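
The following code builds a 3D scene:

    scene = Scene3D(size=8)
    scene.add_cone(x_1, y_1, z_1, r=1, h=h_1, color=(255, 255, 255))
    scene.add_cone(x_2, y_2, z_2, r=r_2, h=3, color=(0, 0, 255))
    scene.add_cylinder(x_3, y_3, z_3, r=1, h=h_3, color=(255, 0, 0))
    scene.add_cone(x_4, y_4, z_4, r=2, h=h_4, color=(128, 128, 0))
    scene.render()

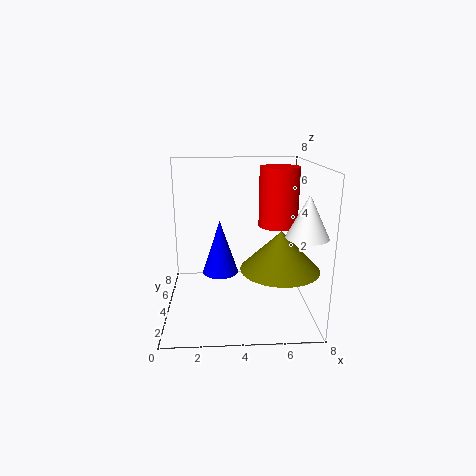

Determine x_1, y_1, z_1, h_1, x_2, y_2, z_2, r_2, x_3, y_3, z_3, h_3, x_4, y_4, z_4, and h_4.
x_1 = 7; y_1 = 1; z_1 = 5; h_1 = 2; x_2 = 3; y_2 = 4; z_2 = 2; r_2 = 1; x_3 = 6; y_3 = 3; z_3 = 5; h_3 = 3; x_4 = 6; y_4 = 2; z_4 = 3; h_4 = 2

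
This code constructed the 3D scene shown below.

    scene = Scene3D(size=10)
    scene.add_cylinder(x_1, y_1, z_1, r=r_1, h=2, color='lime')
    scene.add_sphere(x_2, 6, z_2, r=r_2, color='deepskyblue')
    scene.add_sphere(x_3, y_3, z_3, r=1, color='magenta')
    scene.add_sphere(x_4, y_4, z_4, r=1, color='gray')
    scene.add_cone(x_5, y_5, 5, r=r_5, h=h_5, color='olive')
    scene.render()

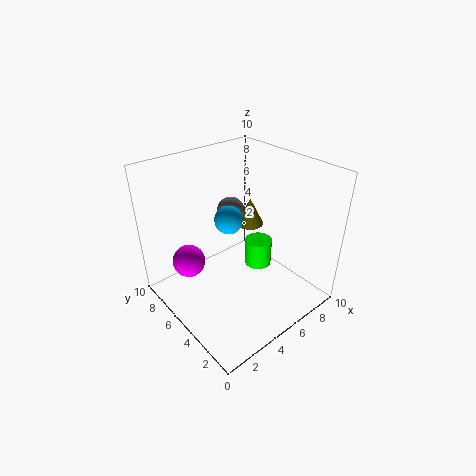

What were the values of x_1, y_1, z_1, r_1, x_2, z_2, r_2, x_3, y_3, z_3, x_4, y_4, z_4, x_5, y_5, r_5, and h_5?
x_1 = 7, y_1 = 5, z_1 = 2, r_1 = 1, x_2 = 5, z_2 = 6, r_2 = 1, x_3 = 1, y_3 = 5, z_3 = 5, x_4 = 6, y_4 = 7, z_4 = 6, x_5 = 7, y_5 = 6, r_5 = 1, h_5 = 2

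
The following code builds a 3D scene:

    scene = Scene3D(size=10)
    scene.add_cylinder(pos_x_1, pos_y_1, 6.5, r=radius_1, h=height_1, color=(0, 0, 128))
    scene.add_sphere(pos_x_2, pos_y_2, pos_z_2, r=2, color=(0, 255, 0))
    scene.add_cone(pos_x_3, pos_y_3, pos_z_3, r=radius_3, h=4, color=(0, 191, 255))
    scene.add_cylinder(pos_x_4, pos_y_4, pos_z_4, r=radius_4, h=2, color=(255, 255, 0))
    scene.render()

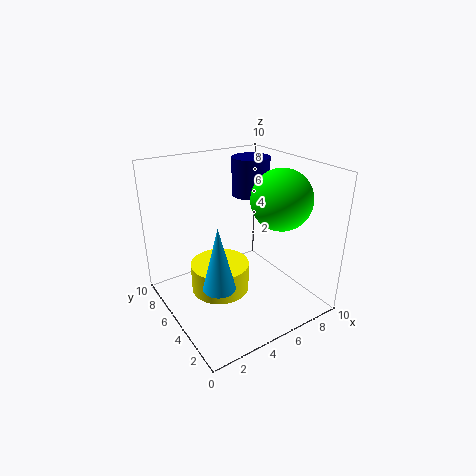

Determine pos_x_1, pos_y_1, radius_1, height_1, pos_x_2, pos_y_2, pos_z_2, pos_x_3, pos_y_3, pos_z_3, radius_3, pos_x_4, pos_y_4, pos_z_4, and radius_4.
pos_x_1 = 8.5, pos_y_1 = 8.5, radius_1 = 1.5, height_1 = 3, pos_x_2 = 7, pos_y_2 = 3, pos_z_2 = 8, pos_x_3 = 2, pos_y_3 = 2.5, pos_z_3 = 3.5, radius_3 = 1, pos_x_4 = 3.5, pos_y_4 = 5, pos_z_4 = 1.5, radius_4 = 2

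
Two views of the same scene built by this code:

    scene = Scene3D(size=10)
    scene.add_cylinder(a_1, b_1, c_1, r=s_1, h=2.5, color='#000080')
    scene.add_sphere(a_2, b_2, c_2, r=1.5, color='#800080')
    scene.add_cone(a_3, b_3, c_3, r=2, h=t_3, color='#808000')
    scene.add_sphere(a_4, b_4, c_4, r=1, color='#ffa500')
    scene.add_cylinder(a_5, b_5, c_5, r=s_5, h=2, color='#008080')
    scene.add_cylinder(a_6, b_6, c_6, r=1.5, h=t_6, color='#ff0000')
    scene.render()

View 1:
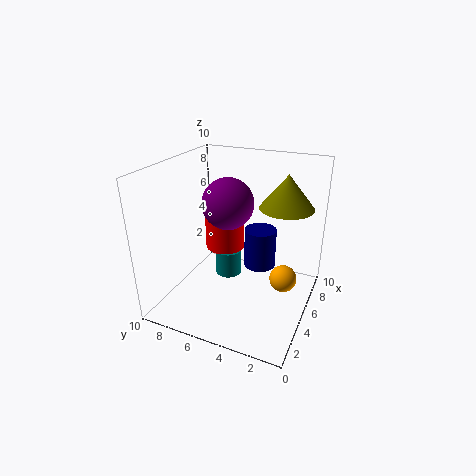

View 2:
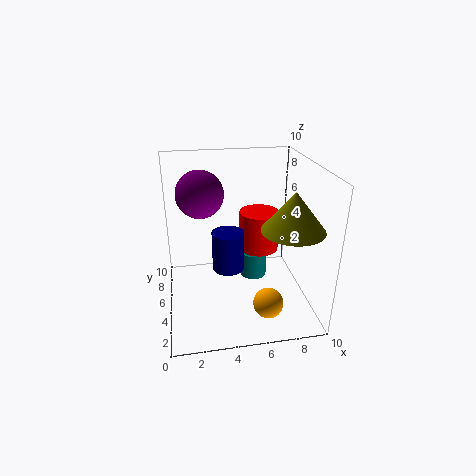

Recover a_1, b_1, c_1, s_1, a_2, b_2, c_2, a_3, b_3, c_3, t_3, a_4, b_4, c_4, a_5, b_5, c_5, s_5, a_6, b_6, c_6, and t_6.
a_1 = 4, b_1 = 3, c_1 = 4, s_1 = 1, a_2 = 2.5, b_2 = 4.5, c_2 = 8.5, a_3 = 8, b_3 = 2.5, c_3 = 6.5, t_3 = 2.5, a_4 = 6.5, b_4 = 2, c_4 = 1.5, a_5 = 6.5, b_5 = 6.5, c_5 = 1, s_5 = 1, a_6 = 7, b_6 = 7, c_6 = 3, t_6 = 3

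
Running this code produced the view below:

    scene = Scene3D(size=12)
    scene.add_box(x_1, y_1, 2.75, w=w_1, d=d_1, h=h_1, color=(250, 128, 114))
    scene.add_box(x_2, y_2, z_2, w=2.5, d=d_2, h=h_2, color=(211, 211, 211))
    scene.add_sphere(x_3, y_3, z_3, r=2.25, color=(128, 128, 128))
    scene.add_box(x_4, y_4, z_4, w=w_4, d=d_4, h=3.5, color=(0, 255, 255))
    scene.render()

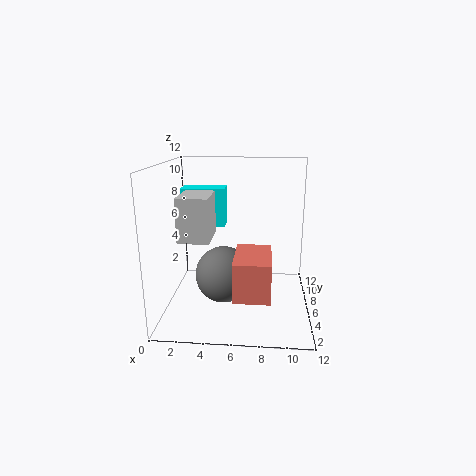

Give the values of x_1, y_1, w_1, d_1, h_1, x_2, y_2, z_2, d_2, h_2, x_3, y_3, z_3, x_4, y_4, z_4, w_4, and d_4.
x_1 = 6
y_1 = 1
w_1 = 2.75
d_1 = 4.25
h_1 = 3
x_2 = 1.5
y_2 = 3.5
z_2 = 6.25
d_2 = 3.5
h_2 = 3.5
x_3 = 5
y_3 = 4.25
z_3 = 3.5
x_4 = 0.5
y_4 = 9
z_4 = 6
w_4 = 4
d_4 = 2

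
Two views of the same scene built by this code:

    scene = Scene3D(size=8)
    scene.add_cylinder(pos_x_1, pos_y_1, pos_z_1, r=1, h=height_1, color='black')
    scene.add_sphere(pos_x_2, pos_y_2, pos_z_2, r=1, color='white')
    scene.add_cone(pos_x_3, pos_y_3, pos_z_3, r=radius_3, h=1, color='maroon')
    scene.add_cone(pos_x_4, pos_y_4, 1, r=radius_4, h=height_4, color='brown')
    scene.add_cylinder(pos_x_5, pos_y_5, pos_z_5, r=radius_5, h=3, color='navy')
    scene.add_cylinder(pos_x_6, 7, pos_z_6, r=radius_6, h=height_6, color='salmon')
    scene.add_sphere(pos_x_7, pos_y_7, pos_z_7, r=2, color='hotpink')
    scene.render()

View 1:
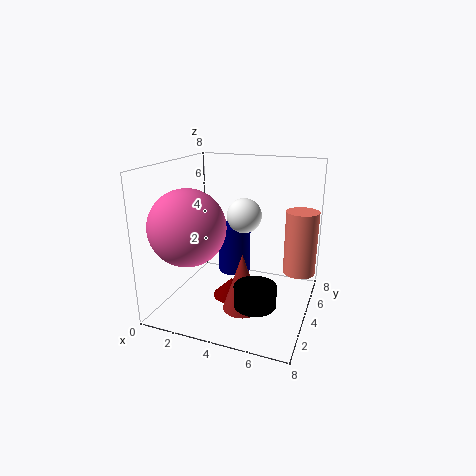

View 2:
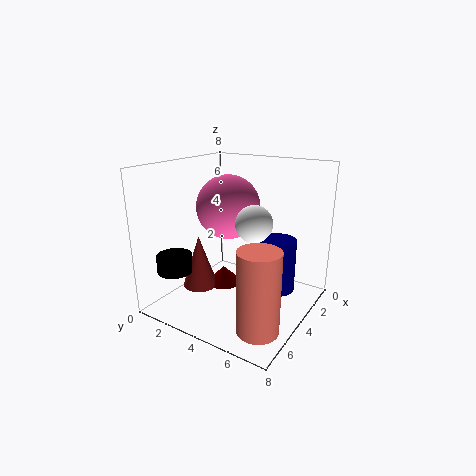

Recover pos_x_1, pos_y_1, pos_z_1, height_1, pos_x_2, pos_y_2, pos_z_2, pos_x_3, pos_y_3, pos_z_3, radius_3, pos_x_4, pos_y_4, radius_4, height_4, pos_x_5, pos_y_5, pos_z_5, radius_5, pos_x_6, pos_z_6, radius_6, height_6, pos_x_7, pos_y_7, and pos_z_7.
pos_x_1 = 6, pos_y_1 = 1, pos_z_1 = 2, height_1 = 1, pos_x_2 = 4, pos_y_2 = 5, pos_z_2 = 5, pos_x_3 = 4, pos_y_3 = 3, pos_z_3 = 1, radius_3 = 1, pos_x_4 = 5, pos_y_4 = 2, radius_4 = 1, height_4 = 3, pos_x_5 = 3, pos_y_5 = 6, pos_z_5 = 1, radius_5 = 1, pos_x_6 = 7, pos_z_6 = 1, radius_6 = 1, height_6 = 4, pos_x_7 = 2, pos_y_7 = 2, pos_z_7 = 5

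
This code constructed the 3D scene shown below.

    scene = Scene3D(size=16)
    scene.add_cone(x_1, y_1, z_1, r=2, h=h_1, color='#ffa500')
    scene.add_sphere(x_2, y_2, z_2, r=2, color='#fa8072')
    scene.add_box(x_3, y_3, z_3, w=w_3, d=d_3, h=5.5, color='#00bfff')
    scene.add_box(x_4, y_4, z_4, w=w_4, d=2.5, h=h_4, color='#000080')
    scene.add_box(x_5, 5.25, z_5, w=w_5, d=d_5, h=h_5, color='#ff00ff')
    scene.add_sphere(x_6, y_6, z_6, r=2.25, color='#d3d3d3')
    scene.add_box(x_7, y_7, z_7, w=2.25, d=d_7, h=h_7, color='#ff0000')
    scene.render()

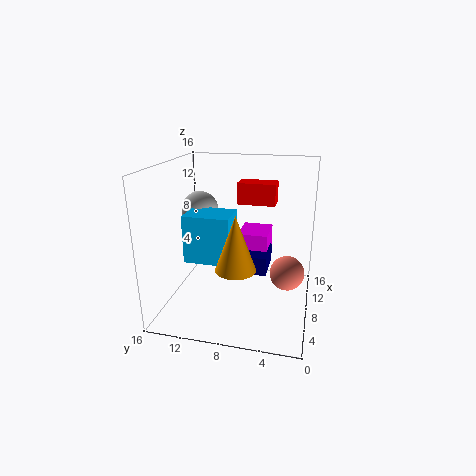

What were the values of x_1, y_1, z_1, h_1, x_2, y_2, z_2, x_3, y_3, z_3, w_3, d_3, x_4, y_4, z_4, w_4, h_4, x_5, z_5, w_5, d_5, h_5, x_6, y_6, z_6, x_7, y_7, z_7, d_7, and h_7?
x_1 = 3, y_1 = 7, z_1 = 6.75, h_1 = 5.5, x_2 = 9.5, y_2 = 2.5, z_2 = 3.5, x_3 = 6.5, y_3 = 8.75, z_3 = 5, w_3 = 4, d_3 = 5.25, x_4 = 9.5, y_4 = 5, z_4 = 2.75, w_4 = 4.75, h_4 = 2.25, x_5 = 11.5, z_5 = 4.25, w_5 = 4.5, d_5 = 3.75, h_5 = 2.75, x_6 = 11.75, y_6 = 13.75, z_6 = 9.75, x_7 = 7.5, y_7 = 4, z_7 = 12, d_7 = 4, h_7 = 2.25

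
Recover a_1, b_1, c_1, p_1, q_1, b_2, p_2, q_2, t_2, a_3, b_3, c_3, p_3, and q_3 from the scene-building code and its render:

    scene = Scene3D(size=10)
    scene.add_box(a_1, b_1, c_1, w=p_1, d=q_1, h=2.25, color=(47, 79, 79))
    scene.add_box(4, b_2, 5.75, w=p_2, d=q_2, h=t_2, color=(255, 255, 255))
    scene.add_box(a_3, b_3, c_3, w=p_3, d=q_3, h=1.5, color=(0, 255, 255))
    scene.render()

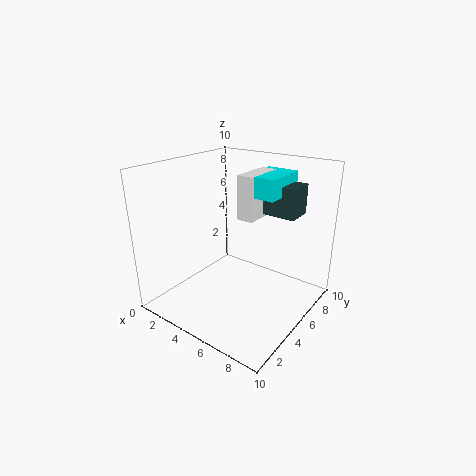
a_1 = 4.5; b_1 = 7.75; c_1 = 6; p_1 = 3.25; q_1 = 2; b_2 = 6.25; p_2 = 1.25; q_2 = 3.25; t_2 = 3.25; a_3 = 4.25; b_3 = 6.5; c_3 = 7.5; p_3 = 2.5; q_3 = 3.5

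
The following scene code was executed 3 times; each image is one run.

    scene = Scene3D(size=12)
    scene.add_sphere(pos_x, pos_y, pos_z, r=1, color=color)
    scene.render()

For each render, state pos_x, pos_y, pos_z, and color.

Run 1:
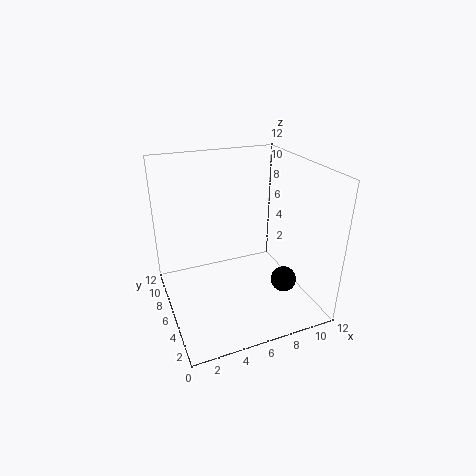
pos_x = 8.5
pos_y = 2.5
pos_z = 3.5
color = 'black'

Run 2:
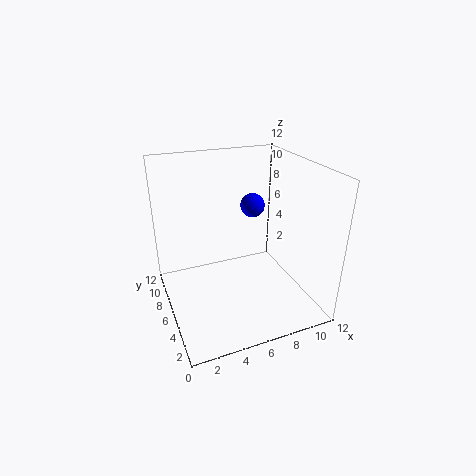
pos_x = 7.5
pos_y = 6.5
pos_z = 8.5
color = 'blue'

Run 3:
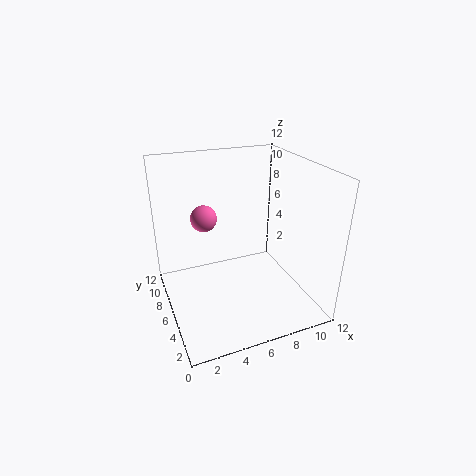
pos_x = 3
pos_y = 5.5
pos_z = 8.5
color = 'hotpink'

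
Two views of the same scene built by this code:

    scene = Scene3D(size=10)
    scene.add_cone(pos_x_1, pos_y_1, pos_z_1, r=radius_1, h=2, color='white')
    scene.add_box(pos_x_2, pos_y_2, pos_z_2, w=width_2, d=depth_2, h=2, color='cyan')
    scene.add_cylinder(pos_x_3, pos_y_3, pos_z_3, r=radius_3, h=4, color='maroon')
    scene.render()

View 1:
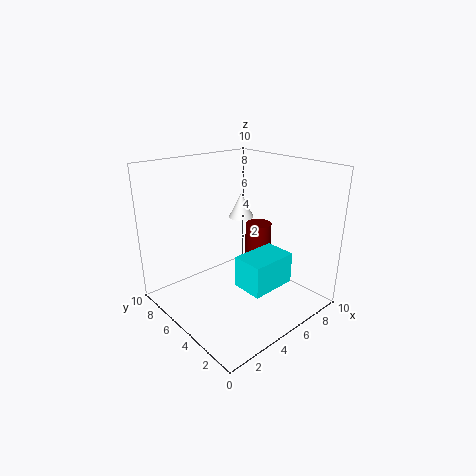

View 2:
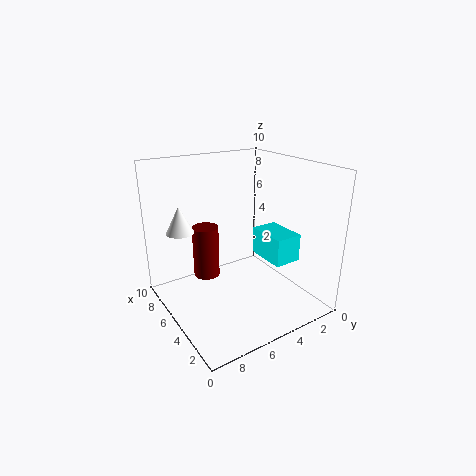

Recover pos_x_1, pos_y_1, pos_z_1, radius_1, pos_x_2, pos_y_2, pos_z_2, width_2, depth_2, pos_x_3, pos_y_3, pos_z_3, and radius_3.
pos_x_1 = 8, pos_y_1 = 8, pos_z_1 = 5, radius_1 = 1, pos_x_2 = 3, pos_y_2 = 1, pos_z_2 = 3, width_2 = 3, depth_2 = 2, pos_x_3 = 8, pos_y_3 = 6, pos_z_3 = 1, radius_3 = 1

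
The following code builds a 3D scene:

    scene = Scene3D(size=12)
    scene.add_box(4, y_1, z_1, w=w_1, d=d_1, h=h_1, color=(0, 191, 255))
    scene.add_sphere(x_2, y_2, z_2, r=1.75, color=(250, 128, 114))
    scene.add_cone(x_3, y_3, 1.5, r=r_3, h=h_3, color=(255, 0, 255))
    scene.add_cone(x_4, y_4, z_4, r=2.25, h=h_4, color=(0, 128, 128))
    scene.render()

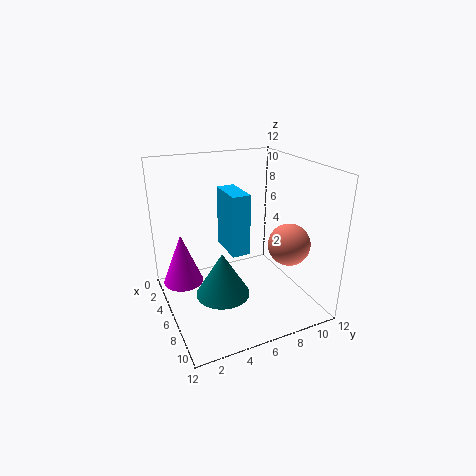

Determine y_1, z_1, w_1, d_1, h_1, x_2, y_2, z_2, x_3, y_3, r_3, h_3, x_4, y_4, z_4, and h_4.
y_1 = 5; z_1 = 5; w_1 = 3.25; d_1 = 1.5; h_1 = 5; x_2 = 8; y_2 = 9.75; z_2 = 5.5; x_3 = 3.5; y_3 = 1.75; r_3 = 1.75; h_3 = 4.5; x_4 = 6.75; y_4 = 4.25; z_4 = 1.5; h_4 = 3.75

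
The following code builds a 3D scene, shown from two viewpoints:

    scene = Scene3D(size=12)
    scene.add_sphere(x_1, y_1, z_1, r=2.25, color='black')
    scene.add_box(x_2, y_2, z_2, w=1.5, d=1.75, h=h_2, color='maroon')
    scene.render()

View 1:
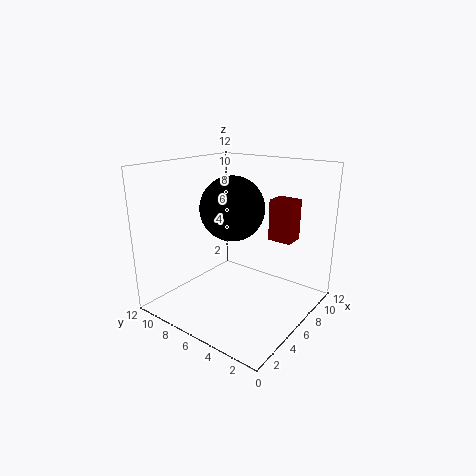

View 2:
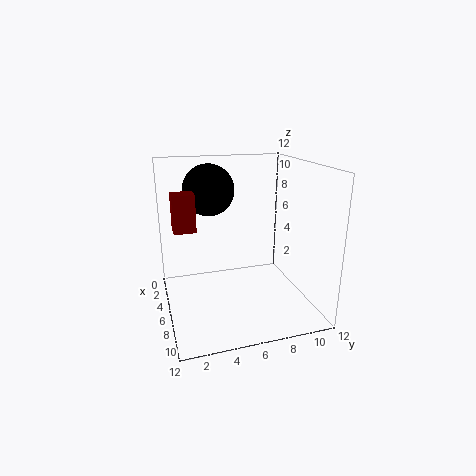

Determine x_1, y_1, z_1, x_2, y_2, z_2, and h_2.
x_1 = 3
y_1 = 4.25
z_1 = 9.5
x_2 = 5
y_2 = 0.75
z_2 = 7
h_2 = 3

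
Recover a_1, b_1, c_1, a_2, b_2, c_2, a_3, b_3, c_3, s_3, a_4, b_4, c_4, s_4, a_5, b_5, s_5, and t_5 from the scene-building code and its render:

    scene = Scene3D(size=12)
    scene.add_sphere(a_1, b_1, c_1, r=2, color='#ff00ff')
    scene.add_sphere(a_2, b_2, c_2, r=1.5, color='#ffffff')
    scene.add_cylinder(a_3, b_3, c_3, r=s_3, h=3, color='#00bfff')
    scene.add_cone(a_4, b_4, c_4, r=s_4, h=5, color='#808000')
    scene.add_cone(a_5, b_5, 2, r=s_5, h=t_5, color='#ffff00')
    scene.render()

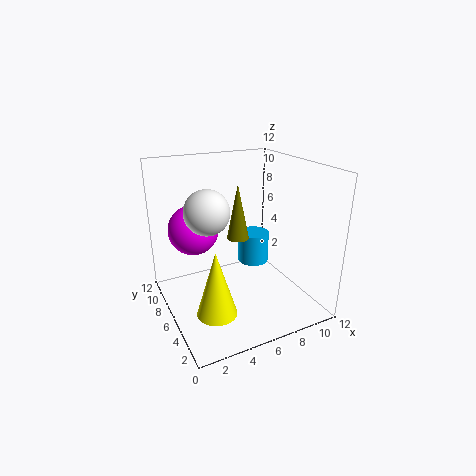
a_1 = 2.5
b_1 = 7
c_1 = 7
a_2 = 2
b_2 = 2.5
c_2 = 10
a_3 = 9.5
b_3 = 9.5
c_3 = 1.5
s_3 = 1.5
a_4 = 7
b_4 = 8
c_4 = 5
s_4 = 1
a_5 = 2.5
b_5 = 2.5
s_5 = 1.5
t_5 = 5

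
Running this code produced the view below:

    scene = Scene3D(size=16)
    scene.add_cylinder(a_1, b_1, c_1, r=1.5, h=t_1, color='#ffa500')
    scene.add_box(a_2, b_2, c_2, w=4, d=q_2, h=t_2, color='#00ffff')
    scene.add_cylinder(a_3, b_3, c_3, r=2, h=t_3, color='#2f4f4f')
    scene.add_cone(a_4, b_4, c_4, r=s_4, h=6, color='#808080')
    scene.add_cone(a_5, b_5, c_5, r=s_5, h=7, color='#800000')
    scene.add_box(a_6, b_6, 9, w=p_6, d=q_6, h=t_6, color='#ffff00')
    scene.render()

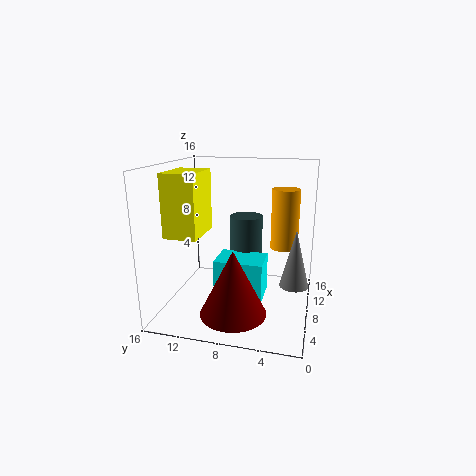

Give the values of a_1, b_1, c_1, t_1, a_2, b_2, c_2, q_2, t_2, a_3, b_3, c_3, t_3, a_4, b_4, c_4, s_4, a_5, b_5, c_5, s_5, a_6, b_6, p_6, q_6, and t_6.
a_1 = 9, b_1 = 3, c_1 = 7, t_1 = 6.5, a_2 = 6.5, b_2 = 5, c_2 = 1, q_2 = 5.5, t_2 = 4.5, a_3 = 12, b_3 = 8, c_3 = 3.5, t_3 = 6, a_4 = 6, b_4 = 1.5, c_4 = 4, s_4 = 1.5, a_5 = 4, b_5 = 7.5, c_5 = 1, s_5 = 3.5, a_6 = 3, b_6 = 11, p_6 = 5, q_6 = 3.5, t_6 = 6.5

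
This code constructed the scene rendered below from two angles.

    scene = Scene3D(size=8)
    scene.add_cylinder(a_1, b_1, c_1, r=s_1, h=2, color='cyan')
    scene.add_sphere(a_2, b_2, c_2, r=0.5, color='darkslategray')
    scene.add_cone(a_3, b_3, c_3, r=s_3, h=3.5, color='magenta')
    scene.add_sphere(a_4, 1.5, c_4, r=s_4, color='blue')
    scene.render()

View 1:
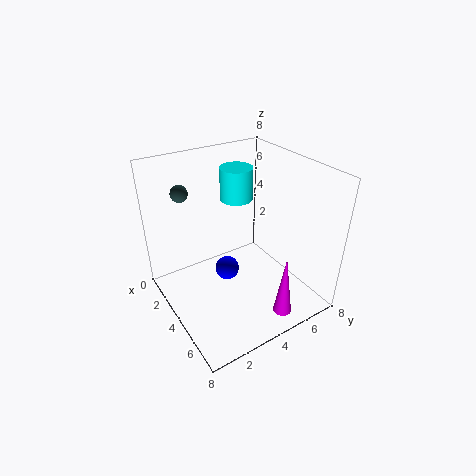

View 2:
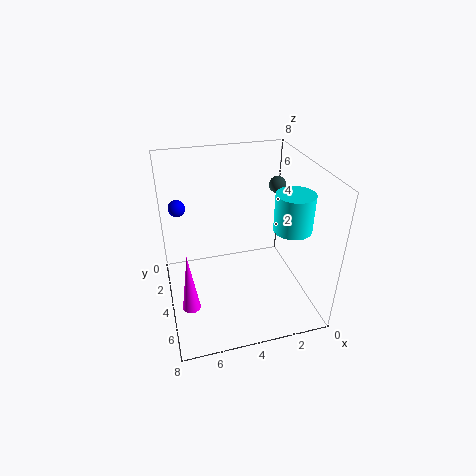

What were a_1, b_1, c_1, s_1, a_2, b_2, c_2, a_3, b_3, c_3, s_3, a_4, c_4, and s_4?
a_1 = 1.5
b_1 = 5.5
c_1 = 5
s_1 = 1
a_2 = 1
b_2 = 2
c_2 = 6
a_3 = 7
b_3 = 5
c_3 = 0.5
s_3 = 0.5
a_4 = 7
c_4 = 5
s_4 = 0.5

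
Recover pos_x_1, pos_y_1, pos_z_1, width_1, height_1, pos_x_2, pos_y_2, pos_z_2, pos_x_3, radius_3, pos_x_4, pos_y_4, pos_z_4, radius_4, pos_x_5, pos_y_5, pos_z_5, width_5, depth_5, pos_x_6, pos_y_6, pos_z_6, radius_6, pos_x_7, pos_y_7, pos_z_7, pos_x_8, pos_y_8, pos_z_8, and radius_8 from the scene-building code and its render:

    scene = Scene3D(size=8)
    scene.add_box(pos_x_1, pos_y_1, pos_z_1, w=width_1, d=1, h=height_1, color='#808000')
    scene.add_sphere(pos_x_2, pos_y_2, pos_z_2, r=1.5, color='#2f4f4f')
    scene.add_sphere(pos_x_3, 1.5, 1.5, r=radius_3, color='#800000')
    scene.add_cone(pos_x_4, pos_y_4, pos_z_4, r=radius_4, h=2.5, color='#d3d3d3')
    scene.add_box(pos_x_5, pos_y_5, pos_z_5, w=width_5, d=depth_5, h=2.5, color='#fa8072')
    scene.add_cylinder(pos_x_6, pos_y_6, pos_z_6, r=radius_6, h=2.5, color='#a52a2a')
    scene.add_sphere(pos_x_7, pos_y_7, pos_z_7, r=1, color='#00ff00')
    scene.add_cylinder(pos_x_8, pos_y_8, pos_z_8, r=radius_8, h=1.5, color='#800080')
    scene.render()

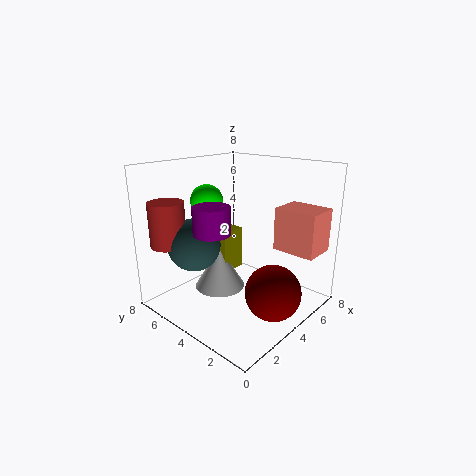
pos_x_1 = 4
pos_y_1 = 5
pos_z_1 = 1.5
width_1 = 1.5
height_1 = 2.5
pos_x_2 = 2.5
pos_y_2 = 6
pos_z_2 = 3.5
pos_x_3 = 4
radius_3 = 1.5
pos_x_4 = 4
pos_y_4 = 5.5
pos_z_4 = 0.5
radius_4 = 1.5
pos_x_5 = 6
pos_y_5 = 0.5
pos_z_5 = 3
width_5 = 2
depth_5 = 2.5
pos_x_6 = 1.5
pos_y_6 = 7
pos_z_6 = 3.5
radius_6 = 1
pos_x_7 = 4.5
pos_y_7 = 7
pos_z_7 = 5.5
pos_x_8 = 2.5
pos_y_8 = 4.5
pos_z_8 = 4.5
radius_8 = 1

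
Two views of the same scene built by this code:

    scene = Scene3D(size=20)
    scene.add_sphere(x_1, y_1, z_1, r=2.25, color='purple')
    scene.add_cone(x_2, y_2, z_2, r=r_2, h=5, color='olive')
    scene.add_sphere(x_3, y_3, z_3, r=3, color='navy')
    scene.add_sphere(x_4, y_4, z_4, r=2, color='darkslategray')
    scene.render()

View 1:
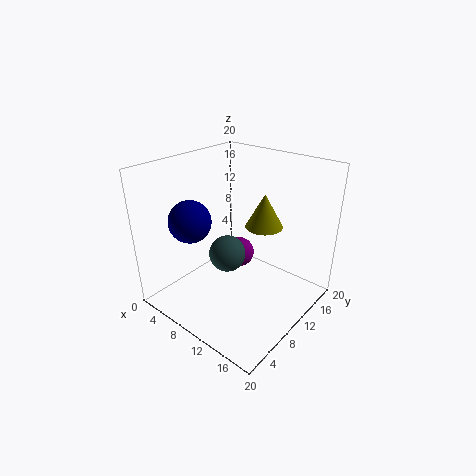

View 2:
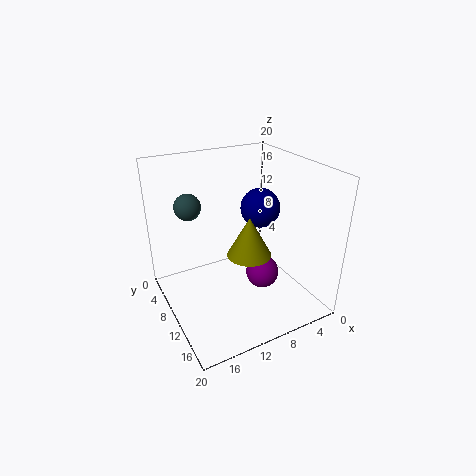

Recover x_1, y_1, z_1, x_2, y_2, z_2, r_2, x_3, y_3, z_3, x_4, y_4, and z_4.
x_1 = 7.75; y_1 = 13; z_1 = 5.5; x_2 = 11; y_2 = 14.75; z_2 = 10.25; r_2 = 2.75; x_3 = 4.25; y_3 = 6.5; z_3 = 12; x_4 = 14.5; y_4 = 2.75; z_4 = 12.75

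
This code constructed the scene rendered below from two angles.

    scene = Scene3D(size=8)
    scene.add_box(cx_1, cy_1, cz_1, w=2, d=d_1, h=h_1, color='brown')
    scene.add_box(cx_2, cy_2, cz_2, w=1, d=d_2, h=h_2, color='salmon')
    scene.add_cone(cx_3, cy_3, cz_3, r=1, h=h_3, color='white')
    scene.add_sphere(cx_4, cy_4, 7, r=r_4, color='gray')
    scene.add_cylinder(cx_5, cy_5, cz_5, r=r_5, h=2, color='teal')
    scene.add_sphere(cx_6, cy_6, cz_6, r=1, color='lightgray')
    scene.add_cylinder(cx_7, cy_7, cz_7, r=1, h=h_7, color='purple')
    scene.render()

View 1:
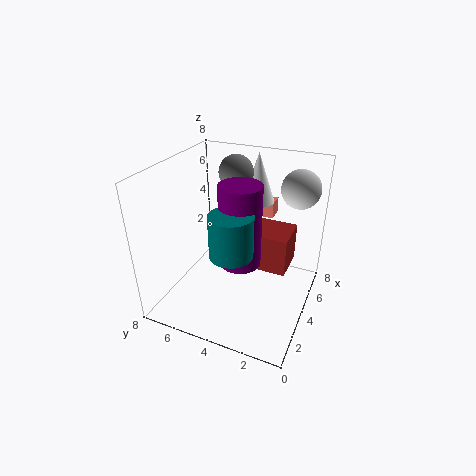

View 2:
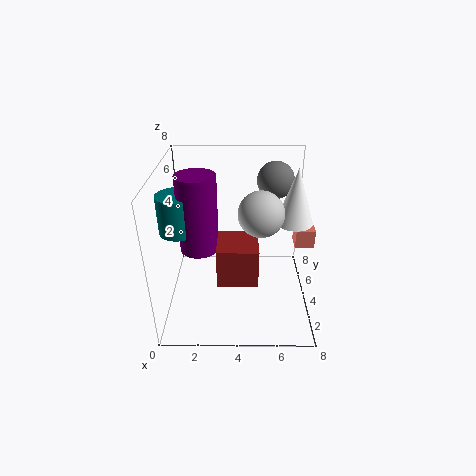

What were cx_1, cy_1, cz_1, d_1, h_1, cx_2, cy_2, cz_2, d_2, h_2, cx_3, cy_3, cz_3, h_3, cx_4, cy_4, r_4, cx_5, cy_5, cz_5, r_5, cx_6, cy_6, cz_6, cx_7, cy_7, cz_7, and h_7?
cx_1 = 3, cy_1 = 1, cz_1 = 3, d_1 = 2, h_1 = 2, cx_2 = 7, cy_2 = 3, cz_2 = 4, d_2 = 1, h_2 = 1, cx_3 = 7, cy_3 = 4, cz_3 = 5, h_3 = 3, cx_4 = 6, cy_4 = 5, r_4 = 1, cx_5 = 1, cy_5 = 3, cz_5 = 5, r_5 = 1, cx_6 = 5, cy_6 = 1, cz_6 = 7, cx_7 = 2, cy_7 = 3, cz_7 = 4, h_7 = 4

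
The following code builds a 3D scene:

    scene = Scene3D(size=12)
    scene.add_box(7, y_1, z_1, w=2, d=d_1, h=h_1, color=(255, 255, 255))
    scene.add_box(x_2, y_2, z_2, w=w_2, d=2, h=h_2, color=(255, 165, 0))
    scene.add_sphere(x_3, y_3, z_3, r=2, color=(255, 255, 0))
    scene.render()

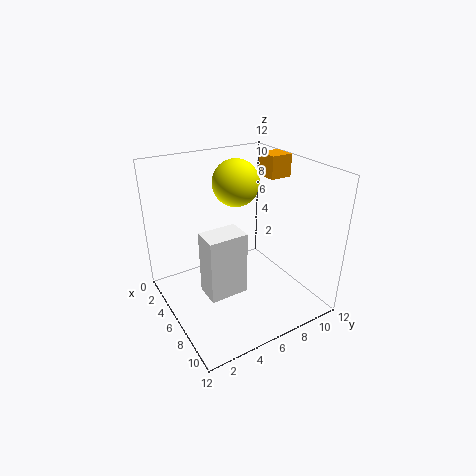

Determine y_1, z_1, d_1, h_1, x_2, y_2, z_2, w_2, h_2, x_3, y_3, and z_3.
y_1 = 2, z_1 = 3, d_1 = 3, h_1 = 5, x_2 = 3, y_2 = 10, z_2 = 10, w_2 = 2, h_2 = 2, x_3 = 4, y_3 = 7, z_3 = 10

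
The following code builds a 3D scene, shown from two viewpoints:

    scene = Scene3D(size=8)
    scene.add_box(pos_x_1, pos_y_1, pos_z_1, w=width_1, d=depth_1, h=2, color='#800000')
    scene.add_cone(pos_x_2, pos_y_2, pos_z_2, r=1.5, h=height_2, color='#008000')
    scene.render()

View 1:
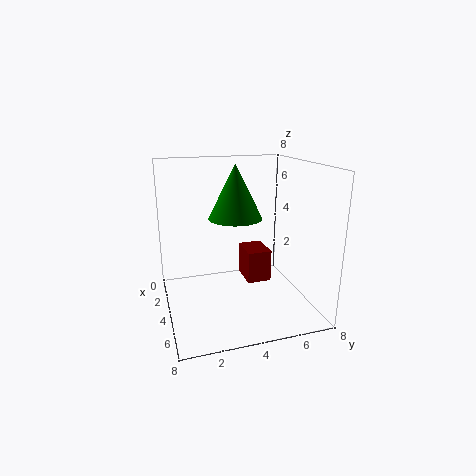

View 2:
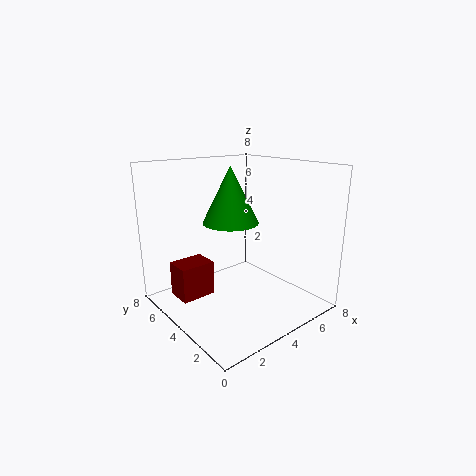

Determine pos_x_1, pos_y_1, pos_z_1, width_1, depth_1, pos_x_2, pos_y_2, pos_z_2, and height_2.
pos_x_1 = 1; pos_y_1 = 5; pos_z_1 = 0.5; width_1 = 2; depth_1 = 1.5; pos_x_2 = 3.5; pos_y_2 = 4; pos_z_2 = 5; height_2 = 3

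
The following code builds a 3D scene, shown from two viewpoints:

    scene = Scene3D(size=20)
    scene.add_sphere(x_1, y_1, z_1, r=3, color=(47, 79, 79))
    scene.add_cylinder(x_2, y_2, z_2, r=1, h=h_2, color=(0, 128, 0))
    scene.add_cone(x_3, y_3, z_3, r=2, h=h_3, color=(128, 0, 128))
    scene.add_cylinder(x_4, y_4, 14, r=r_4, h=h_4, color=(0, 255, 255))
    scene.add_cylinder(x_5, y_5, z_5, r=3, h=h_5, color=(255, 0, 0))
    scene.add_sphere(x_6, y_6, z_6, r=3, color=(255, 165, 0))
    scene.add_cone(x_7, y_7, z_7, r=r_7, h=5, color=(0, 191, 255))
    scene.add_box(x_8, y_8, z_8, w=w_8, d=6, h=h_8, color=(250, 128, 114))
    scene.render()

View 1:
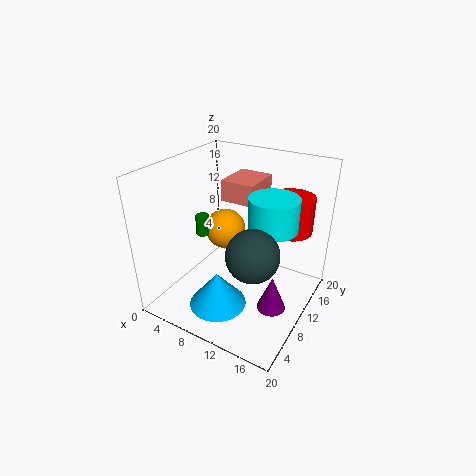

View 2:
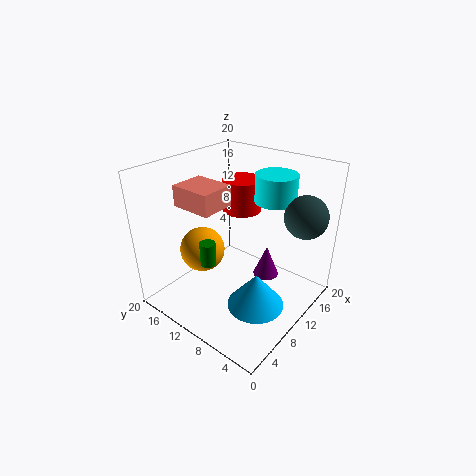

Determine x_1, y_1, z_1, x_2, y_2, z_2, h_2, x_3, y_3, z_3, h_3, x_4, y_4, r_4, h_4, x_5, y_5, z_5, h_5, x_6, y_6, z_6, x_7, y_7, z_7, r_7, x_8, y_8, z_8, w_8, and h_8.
x_1 = 16, y_1 = 3, z_1 = 13, x_2 = 4, y_2 = 10, z_2 = 9, h_2 = 3, x_3 = 16, y_3 = 9, z_3 = 1, h_3 = 5, x_4 = 16, y_4 = 8, r_4 = 3, h_4 = 4, x_5 = 16, y_5 = 14, z_5 = 11, h_5 = 5, x_6 = 6, y_6 = 13, z_6 = 9, x_7 = 9, y_7 = 6, z_7 = 1, r_7 = 4, x_8 = 6, y_8 = 12, z_8 = 14, w_8 = 5, h_8 = 3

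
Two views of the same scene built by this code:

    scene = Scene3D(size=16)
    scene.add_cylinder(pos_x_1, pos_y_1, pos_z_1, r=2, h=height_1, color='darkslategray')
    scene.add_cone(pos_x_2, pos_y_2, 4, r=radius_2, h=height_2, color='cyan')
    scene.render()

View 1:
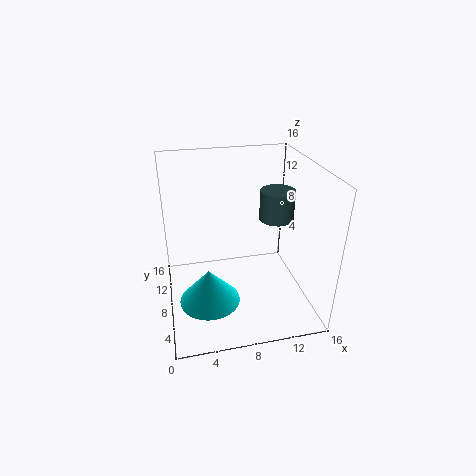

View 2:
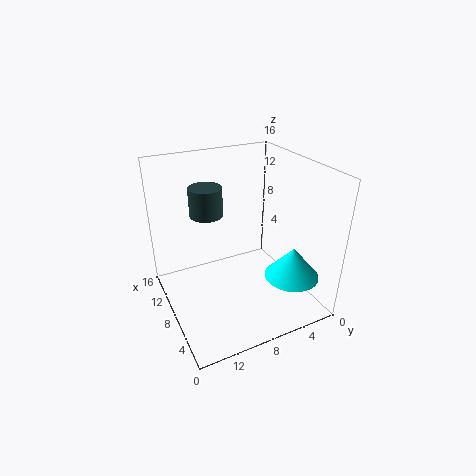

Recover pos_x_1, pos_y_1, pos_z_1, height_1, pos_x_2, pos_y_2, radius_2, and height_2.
pos_x_1 = 13, pos_y_1 = 9.75, pos_z_1 = 9, height_1 = 3.5, pos_x_2 = 4, pos_y_2 = 3.25, radius_2 = 3, height_2 = 3.5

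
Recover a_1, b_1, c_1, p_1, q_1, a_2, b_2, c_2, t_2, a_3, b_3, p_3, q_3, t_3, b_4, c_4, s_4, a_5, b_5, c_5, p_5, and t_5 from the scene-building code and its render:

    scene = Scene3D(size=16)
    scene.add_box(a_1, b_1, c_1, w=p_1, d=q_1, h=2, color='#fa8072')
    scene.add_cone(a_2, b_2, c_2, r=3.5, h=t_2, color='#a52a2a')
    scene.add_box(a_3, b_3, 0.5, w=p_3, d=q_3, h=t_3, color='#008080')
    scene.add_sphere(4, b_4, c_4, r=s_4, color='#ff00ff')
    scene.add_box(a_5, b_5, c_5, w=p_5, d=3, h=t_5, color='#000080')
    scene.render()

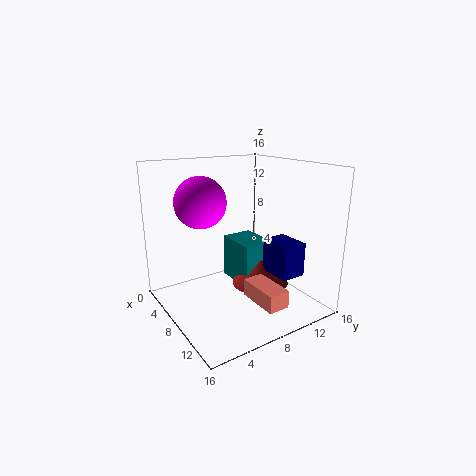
a_1 = 8.5; b_1 = 8.5; c_1 = 1; p_1 = 5; q_1 = 2.5; a_2 = 7; b_2 = 12; c_2 = 1; t_2 = 3; a_3 = 1.5; b_3 = 10; p_3 = 5.5; q_3 = 4; t_3 = 5.5; b_4 = 5.5; c_4 = 11.5; s_4 = 3; a_5 = 7.5; b_5 = 12; c_5 = 3; p_5 = 4; t_5 = 4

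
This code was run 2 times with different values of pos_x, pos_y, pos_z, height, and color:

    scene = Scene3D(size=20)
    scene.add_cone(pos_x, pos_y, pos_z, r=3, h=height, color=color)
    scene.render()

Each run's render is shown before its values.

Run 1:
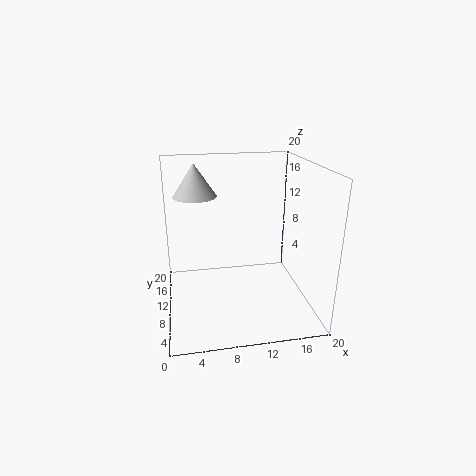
pos_x = 4.5, pos_y = 12.5, pos_z = 15.5, height = 4.5, color = 'lightgray'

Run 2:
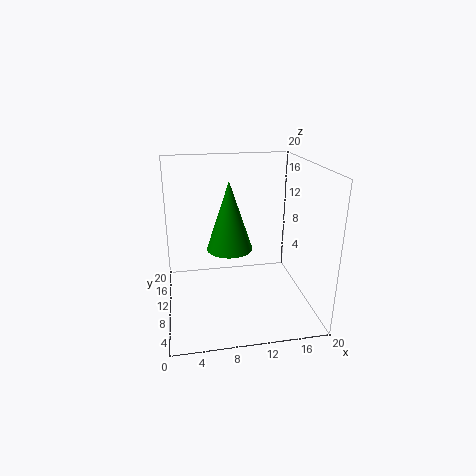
pos_x = 8.5, pos_y = 8, pos_z = 9.5, height = 9, color = 'green'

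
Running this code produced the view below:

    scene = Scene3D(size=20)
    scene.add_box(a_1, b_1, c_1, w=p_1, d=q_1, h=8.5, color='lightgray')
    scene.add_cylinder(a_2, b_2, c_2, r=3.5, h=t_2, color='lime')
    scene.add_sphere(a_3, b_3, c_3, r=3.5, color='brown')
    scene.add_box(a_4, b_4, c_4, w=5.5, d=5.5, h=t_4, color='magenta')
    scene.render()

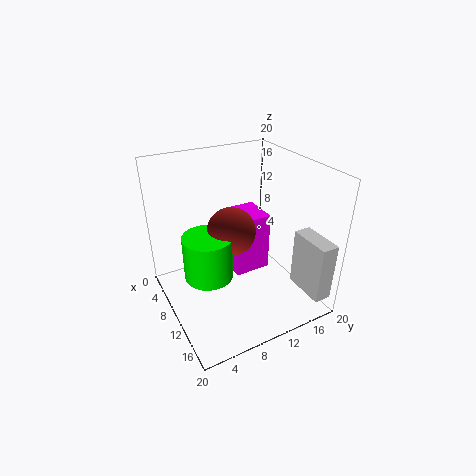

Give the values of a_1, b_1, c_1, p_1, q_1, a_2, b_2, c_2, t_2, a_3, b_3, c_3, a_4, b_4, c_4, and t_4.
a_1 = 13; b_1 = 17.5; c_1 = 2; p_1 = 6; q_1 = 2.5; a_2 = 8.5; b_2 = 6; c_2 = 4; t_2 = 6.5; a_3 = 8; b_3 = 10; c_3 = 10; a_4 = 3.5; b_4 = 10.5; c_4 = 2.5; t_4 = 9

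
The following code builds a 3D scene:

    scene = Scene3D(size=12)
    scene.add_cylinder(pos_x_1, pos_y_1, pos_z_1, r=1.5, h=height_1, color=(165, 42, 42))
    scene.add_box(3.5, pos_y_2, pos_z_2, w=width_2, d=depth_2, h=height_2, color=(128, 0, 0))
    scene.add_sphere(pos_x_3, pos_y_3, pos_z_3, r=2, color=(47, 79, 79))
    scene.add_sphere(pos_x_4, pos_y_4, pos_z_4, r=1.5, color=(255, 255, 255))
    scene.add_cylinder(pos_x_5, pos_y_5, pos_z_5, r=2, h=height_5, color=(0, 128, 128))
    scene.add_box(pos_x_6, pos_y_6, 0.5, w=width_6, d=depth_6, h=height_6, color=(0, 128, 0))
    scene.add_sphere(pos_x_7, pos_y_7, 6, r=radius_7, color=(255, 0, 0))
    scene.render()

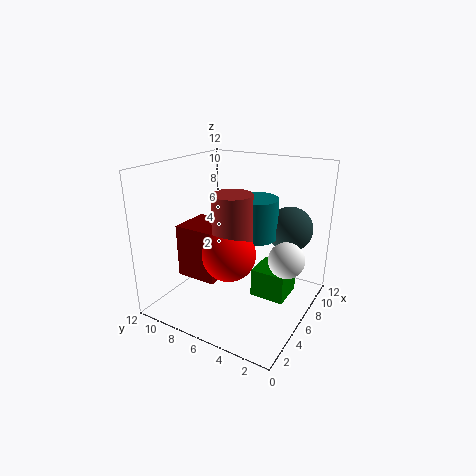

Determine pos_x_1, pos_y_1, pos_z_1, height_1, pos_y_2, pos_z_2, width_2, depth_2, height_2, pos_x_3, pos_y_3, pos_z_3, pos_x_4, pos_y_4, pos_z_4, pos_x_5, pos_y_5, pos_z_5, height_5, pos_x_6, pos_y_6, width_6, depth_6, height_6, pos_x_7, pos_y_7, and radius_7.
pos_x_1 = 3.5
pos_y_1 = 5
pos_z_1 = 6.5
height_1 = 4
pos_y_2 = 7
pos_z_2 = 2.5
width_2 = 3.5
depth_2 = 3.5
height_2 = 4.5
pos_x_3 = 10
pos_y_3 = 3
pos_z_3 = 6
pos_x_4 = 7
pos_y_4 = 2
pos_z_4 = 4.5
pos_x_5 = 8
pos_y_5 = 5.5
pos_z_5 = 5.5
height_5 = 3.5
pos_x_6 = 6.5
pos_y_6 = 2
width_6 = 3
depth_6 = 3
height_6 = 2.5
pos_x_7 = 3
pos_y_7 = 5
radius_7 = 2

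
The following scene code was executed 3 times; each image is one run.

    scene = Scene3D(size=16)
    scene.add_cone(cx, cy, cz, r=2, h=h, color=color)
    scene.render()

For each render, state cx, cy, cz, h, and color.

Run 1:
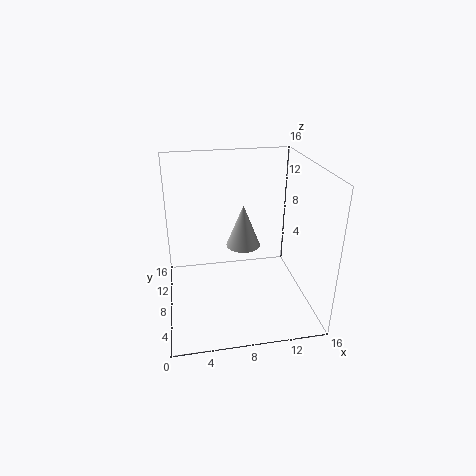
cx = 9; cy = 10; cz = 6; h = 5; color = 'lightgray'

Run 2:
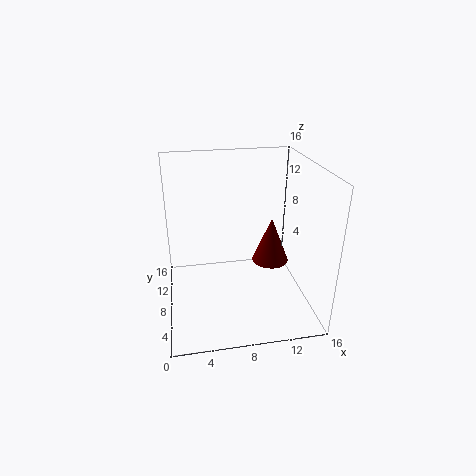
cx = 11.5; cy = 7; cz = 5.5; h = 5; color = 'maroon'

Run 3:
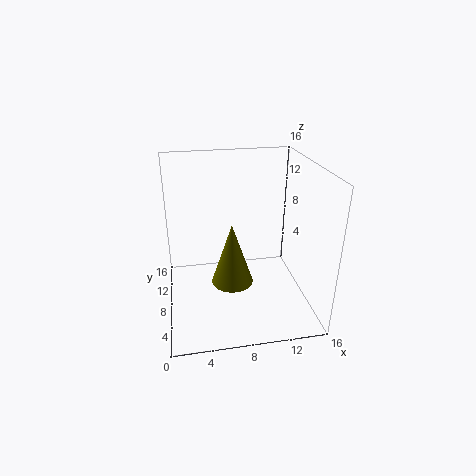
cx = 6.5; cy = 3; cz = 6; h = 6; color = 'olive'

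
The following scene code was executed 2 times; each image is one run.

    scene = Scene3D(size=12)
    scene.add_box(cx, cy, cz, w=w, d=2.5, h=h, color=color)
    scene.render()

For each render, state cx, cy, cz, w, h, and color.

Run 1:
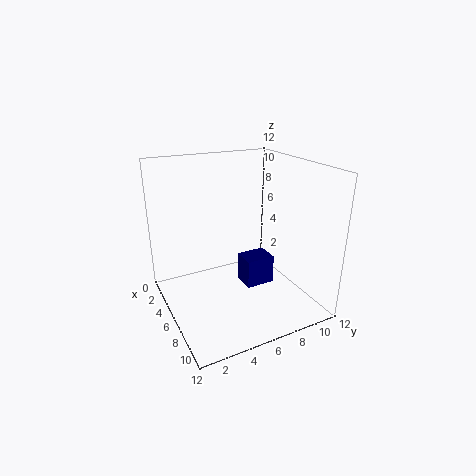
cx = 5
cy = 6.5
cz = 1.5
w = 2
h = 2.5
color = 'navy'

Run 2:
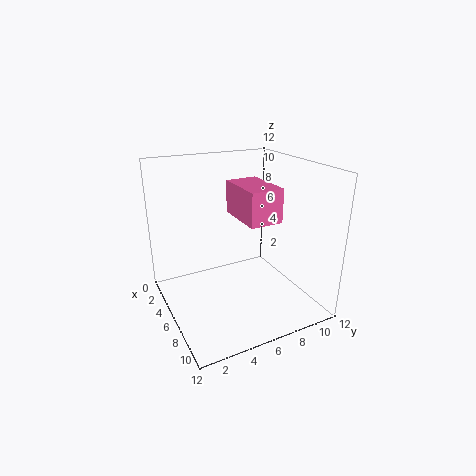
cx = 6
cy = 5
cz = 8.5
w = 4
h = 2.5
color = 'hotpink'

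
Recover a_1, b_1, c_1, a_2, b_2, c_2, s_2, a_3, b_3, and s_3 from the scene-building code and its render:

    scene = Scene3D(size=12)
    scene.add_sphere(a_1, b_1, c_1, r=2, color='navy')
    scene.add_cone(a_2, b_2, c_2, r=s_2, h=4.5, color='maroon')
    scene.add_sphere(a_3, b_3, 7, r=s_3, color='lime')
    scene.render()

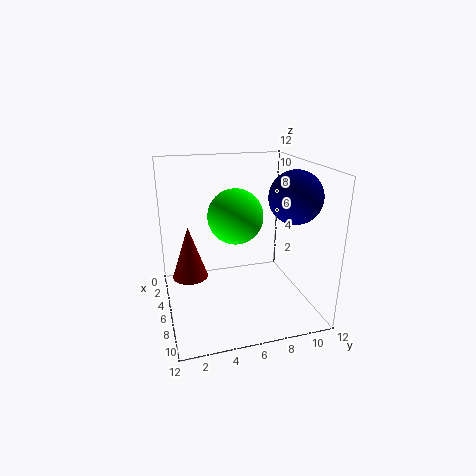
a_1 = 9, b_1 = 9.5, c_1 = 10, a_2 = 5, b_2 = 2, c_2 = 2.5, s_2 = 1.5, a_3 = 3.5, b_3 = 6.5, s_3 = 2.5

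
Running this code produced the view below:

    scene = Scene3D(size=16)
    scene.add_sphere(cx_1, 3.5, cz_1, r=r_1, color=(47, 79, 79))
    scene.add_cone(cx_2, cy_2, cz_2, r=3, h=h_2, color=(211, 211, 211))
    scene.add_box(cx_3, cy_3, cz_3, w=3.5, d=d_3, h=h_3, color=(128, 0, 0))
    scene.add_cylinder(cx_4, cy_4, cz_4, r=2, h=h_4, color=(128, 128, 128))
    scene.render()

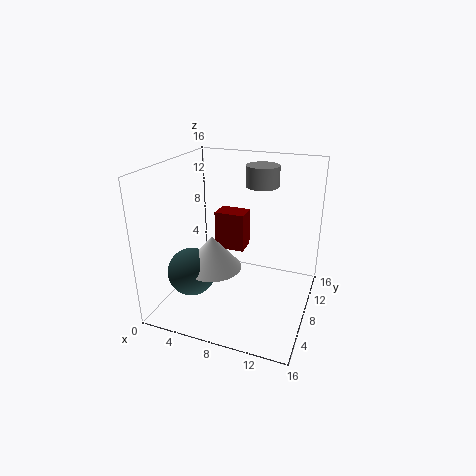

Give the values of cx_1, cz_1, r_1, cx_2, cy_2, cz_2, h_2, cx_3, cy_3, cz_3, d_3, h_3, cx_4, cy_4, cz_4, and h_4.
cx_1 = 4.5, cz_1 = 5.5, r_1 = 2.5, cx_2 = 6.5, cy_2 = 4.5, cz_2 = 6, h_2 = 3.5, cx_3 = 4.5, cy_3 = 9.5, cz_3 = 5.5, d_3 = 2.5, h_3 = 4.5, cx_4 = 9, cy_4 = 13.5, cz_4 = 12.5, h_4 = 2.5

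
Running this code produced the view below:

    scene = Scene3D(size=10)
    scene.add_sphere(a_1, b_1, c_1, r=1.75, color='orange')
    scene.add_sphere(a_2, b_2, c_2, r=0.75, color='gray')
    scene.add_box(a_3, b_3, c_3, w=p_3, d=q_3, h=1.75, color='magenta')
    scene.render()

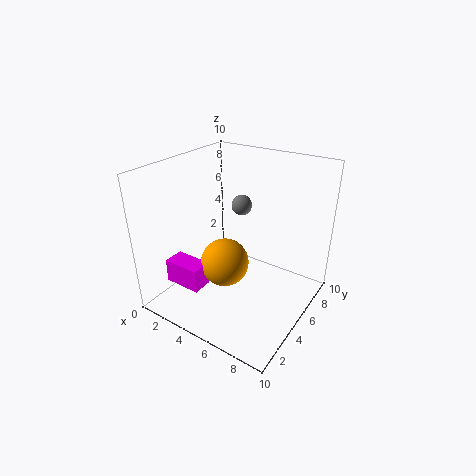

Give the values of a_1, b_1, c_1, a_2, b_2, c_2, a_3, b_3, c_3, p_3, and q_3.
a_1 = 4
b_1 = 4.75
c_1 = 2.75
a_2 = 4
b_2 = 7
c_2 = 6.5
a_3 = 0.5
b_3 = 2.25
c_3 = 1.25
p_3 = 2.75
q_3 = 1.5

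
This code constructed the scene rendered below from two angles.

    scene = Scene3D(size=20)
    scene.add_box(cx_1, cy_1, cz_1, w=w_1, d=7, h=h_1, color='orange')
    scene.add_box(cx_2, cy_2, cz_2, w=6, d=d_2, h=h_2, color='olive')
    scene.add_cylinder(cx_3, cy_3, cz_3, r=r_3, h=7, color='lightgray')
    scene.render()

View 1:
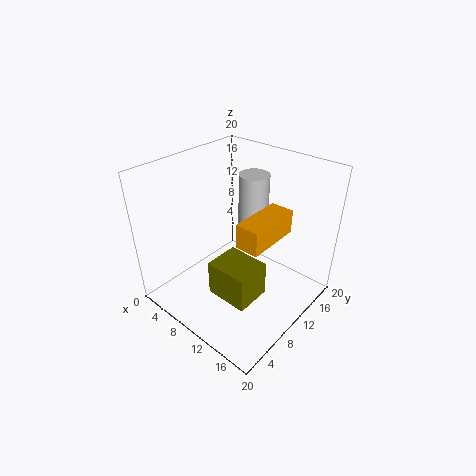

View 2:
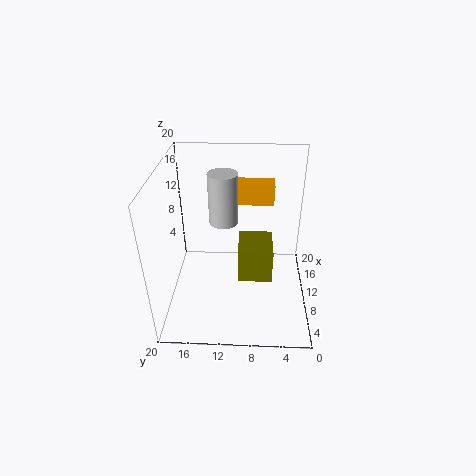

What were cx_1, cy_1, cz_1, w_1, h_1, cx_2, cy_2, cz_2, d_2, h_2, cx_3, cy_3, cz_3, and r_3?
cx_1 = 14
cy_1 = 5
cz_1 = 13
w_1 = 3
h_1 = 3
cx_2 = 9
cy_2 = 5
cz_2 = 3
d_2 = 5
h_2 = 5
cx_3 = 11
cy_3 = 12
cz_3 = 12
r_3 = 2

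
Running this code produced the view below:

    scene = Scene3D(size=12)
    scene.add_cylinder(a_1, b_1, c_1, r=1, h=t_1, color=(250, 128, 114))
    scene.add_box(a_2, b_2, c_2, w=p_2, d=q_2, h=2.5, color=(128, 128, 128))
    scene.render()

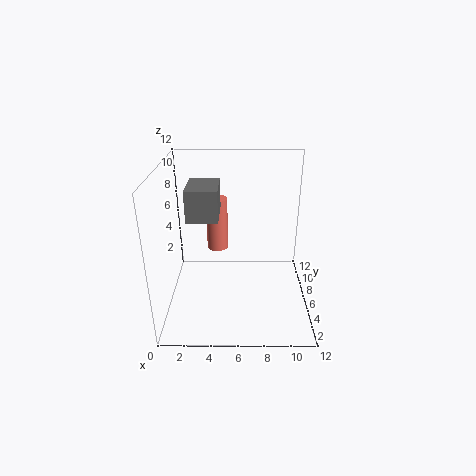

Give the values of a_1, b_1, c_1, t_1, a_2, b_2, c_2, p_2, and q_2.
a_1 = 4, b_1 = 10, c_1 = 3, t_1 = 5, a_2 = 2, b_2 = 4.5, c_2 = 8, p_2 = 2.5, q_2 = 3.5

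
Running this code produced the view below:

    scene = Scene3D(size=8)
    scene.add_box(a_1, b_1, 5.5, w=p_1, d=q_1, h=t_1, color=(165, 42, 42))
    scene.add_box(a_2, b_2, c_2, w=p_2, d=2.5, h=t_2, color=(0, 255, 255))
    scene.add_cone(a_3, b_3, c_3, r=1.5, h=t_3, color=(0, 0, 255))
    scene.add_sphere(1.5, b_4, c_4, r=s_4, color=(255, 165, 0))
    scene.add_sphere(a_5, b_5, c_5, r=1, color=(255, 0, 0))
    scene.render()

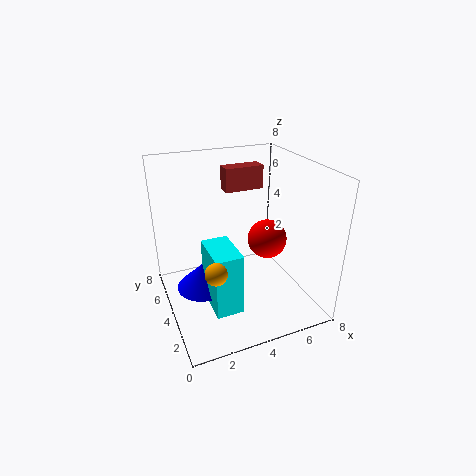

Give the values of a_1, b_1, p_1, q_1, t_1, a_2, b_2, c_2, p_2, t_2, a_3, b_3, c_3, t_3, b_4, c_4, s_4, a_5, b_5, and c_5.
a_1 = 4.5
b_1 = 7
p_1 = 2.5
q_1 = 1
t_1 = 1.5
a_2 = 2
b_2 = 2
c_2 = 0.5
p_2 = 1.5
t_2 = 3.5
a_3 = 2
b_3 = 4.5
c_3 = 1
t_3 = 1.5
b_4 = 0.5
c_4 = 4.5
s_4 = 0.5
a_5 = 5
b_5 = 2.5
c_5 = 4.5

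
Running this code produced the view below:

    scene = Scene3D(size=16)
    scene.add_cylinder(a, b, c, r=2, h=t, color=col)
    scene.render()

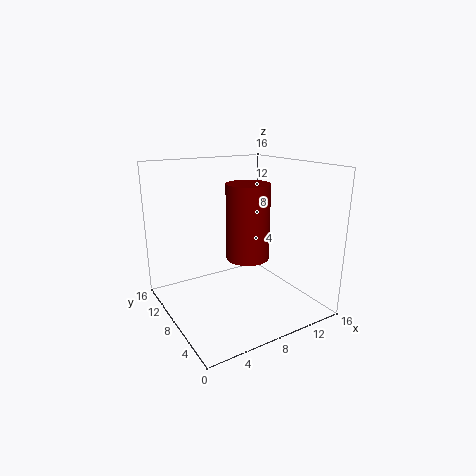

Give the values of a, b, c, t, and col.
a = 6; b = 3; c = 8; t = 7; col = 'maroon'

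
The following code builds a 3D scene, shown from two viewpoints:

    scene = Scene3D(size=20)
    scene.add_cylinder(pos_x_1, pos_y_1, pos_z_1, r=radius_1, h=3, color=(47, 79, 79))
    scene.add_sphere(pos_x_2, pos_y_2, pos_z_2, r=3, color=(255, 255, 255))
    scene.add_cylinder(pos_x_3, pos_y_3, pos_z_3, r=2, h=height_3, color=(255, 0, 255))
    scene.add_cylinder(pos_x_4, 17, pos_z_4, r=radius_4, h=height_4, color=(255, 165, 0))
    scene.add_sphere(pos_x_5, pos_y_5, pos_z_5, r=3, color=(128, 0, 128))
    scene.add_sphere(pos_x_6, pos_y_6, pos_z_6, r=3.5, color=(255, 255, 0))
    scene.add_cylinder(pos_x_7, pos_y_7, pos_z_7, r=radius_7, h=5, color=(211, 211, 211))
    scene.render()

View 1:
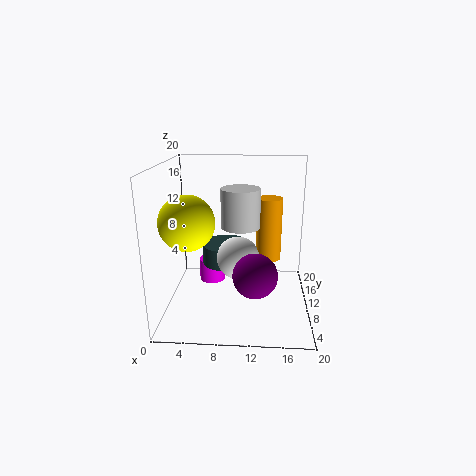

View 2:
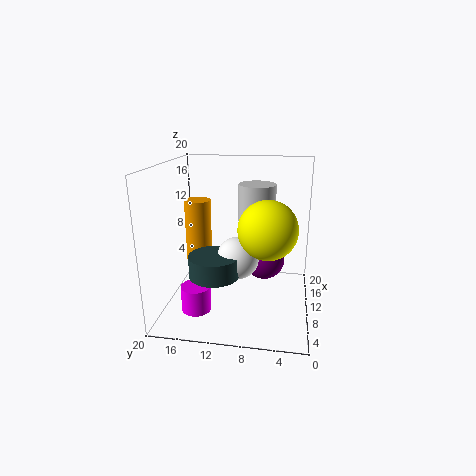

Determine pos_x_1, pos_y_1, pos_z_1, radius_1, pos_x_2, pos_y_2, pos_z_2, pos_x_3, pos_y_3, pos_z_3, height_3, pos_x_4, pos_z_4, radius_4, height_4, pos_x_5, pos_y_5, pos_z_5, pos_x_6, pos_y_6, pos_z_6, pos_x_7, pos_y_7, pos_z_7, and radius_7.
pos_x_1 = 8; pos_y_1 = 13; pos_z_1 = 5; radius_1 = 3.5; pos_x_2 = 10; pos_y_2 = 10; pos_z_2 = 7; pos_x_3 = 5.5; pos_y_3 = 15; pos_z_3 = 1; height_3 = 3.5; pos_x_4 = 14.5; pos_z_4 = 4; radius_4 = 2; height_4 = 10; pos_x_5 = 12.5; pos_y_5 = 6.5; pos_z_5 = 6; pos_x_6 = 4; pos_y_6 = 5.5; pos_z_6 = 13.5; pos_x_7 = 10.5; pos_y_7 = 7.5; pos_z_7 = 12.5; radius_7 = 2.5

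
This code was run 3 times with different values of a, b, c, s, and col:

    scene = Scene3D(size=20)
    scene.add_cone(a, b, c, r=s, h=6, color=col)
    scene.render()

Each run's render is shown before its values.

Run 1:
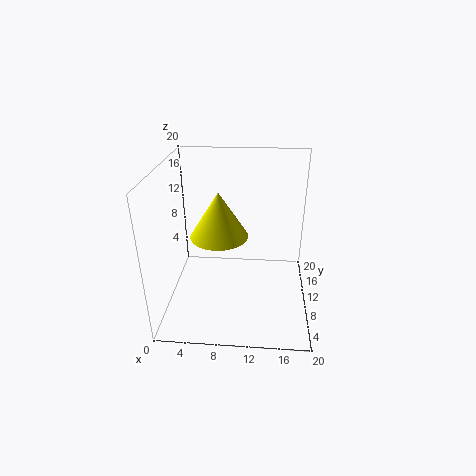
a = 7.75; b = 7.75; c = 11.5; s = 3.75; col = 'yellow'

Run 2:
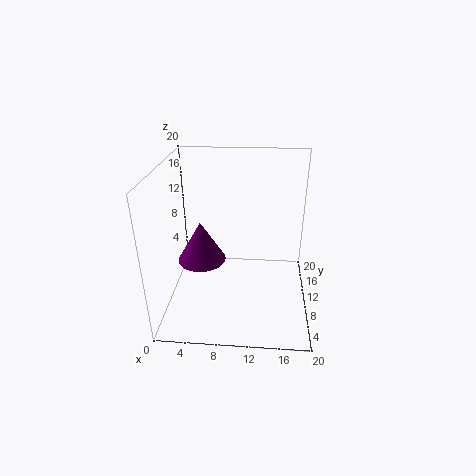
a = 4.5; b = 11.25; c = 5.5; s = 3.5; col = 'purple'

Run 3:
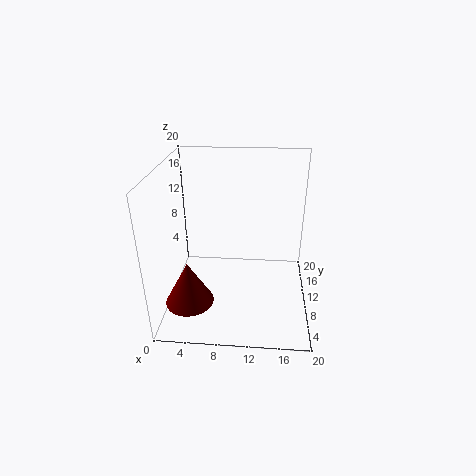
a = 3.75; b = 5.25; c = 2.5; s = 3.25; col = 'maroon'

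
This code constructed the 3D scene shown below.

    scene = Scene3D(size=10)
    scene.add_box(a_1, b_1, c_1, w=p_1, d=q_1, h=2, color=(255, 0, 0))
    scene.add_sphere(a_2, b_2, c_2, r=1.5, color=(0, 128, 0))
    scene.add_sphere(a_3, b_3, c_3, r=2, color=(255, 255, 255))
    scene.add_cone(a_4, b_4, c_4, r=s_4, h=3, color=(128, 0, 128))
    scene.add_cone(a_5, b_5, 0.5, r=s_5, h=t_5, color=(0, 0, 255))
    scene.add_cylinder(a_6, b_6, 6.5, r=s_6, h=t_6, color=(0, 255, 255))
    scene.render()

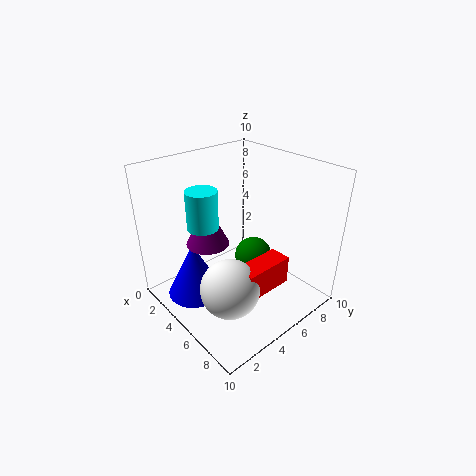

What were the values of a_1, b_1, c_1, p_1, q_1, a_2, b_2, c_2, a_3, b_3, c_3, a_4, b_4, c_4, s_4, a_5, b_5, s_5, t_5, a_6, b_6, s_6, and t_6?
a_1 = 6.5
b_1 = 3.5
c_1 = 2
p_1 = 1.5
q_1 = 3.5
a_2 = 3.5
b_2 = 8
c_2 = 1.5
a_3 = 6.5
b_3 = 3
c_3 = 2.5
a_4 = 3.5
b_4 = 3.5
c_4 = 4.5
s_4 = 1.5
a_5 = 3
b_5 = 2.5
s_5 = 2
t_5 = 4
a_6 = 4.5
b_6 = 2.5
s_6 = 1
t_6 = 2.5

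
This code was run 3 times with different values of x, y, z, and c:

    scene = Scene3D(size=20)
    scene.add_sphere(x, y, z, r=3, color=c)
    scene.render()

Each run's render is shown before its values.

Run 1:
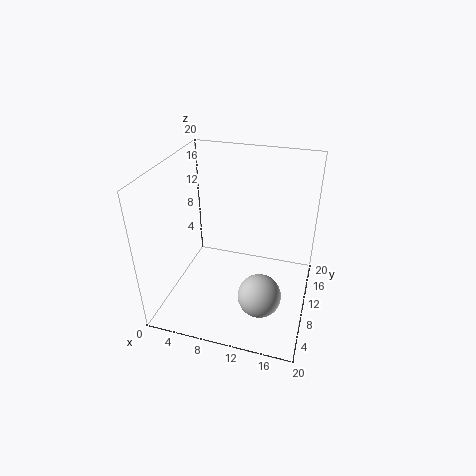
x = 14, y = 7, z = 3, c = 'lightgray'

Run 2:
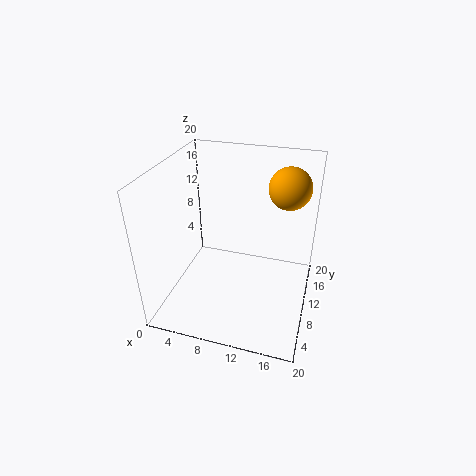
x = 16, y = 15, z = 16, c = 'orange'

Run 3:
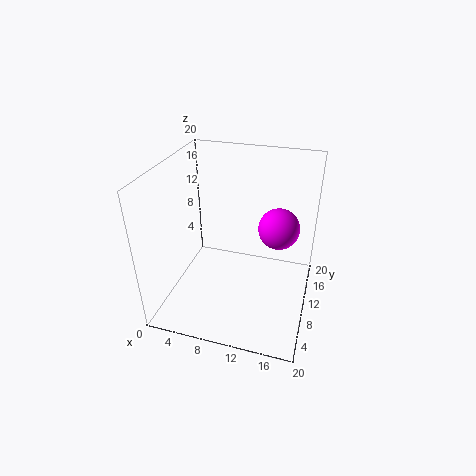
x = 15, y = 14, z = 10, c = 'magenta'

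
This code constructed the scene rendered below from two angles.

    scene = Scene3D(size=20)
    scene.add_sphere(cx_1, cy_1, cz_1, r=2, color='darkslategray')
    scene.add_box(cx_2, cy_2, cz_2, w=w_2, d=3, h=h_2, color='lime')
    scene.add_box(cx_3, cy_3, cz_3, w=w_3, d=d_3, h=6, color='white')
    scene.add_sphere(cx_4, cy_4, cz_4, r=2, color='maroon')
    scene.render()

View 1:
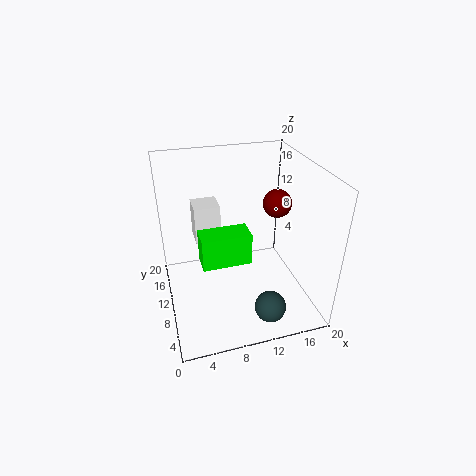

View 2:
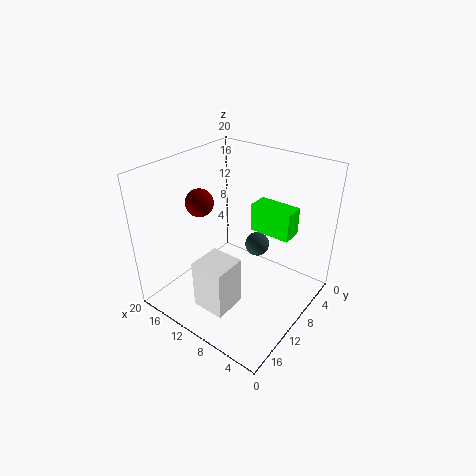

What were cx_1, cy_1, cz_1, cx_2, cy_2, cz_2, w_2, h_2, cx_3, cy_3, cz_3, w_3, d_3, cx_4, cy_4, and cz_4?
cx_1 = 12; cy_1 = 2; cz_1 = 4; cx_2 = 4; cy_2 = 4; cz_2 = 10; w_2 = 6; h_2 = 4; cx_3 = 5; cy_3 = 16; cz_3 = 6; w_3 = 4; d_3 = 4; cx_4 = 16; cy_4 = 11; cz_4 = 14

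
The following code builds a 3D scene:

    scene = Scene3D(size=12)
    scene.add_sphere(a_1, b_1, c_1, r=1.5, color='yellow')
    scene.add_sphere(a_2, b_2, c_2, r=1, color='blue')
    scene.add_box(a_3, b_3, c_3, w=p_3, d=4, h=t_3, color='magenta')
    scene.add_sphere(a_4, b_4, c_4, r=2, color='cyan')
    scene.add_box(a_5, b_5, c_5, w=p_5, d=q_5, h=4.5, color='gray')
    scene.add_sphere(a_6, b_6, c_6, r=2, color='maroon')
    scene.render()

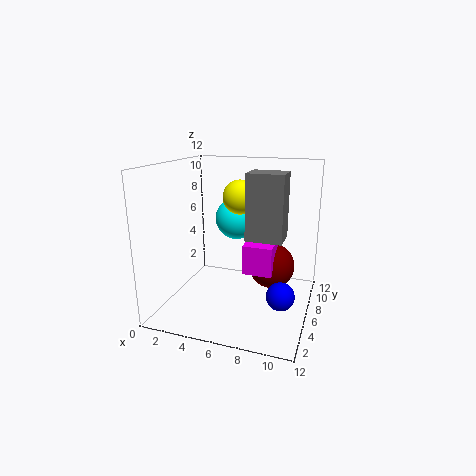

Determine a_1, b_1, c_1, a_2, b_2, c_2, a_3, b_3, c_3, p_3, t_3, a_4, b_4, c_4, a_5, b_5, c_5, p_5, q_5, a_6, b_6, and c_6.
a_1 = 5.5
b_1 = 8
c_1 = 9
a_2 = 10.5
b_2 = 2
c_2 = 3.5
a_3 = 6.5
b_3 = 5.5
c_3 = 3
p_3 = 2.5
t_3 = 2.5
a_4 = 4.5
b_4 = 10
c_4 = 6.5
a_5 = 8
b_5 = 1.5
c_5 = 7.5
p_5 = 2.5
q_5 = 2
a_6 = 8.5
b_6 = 8
c_6 = 3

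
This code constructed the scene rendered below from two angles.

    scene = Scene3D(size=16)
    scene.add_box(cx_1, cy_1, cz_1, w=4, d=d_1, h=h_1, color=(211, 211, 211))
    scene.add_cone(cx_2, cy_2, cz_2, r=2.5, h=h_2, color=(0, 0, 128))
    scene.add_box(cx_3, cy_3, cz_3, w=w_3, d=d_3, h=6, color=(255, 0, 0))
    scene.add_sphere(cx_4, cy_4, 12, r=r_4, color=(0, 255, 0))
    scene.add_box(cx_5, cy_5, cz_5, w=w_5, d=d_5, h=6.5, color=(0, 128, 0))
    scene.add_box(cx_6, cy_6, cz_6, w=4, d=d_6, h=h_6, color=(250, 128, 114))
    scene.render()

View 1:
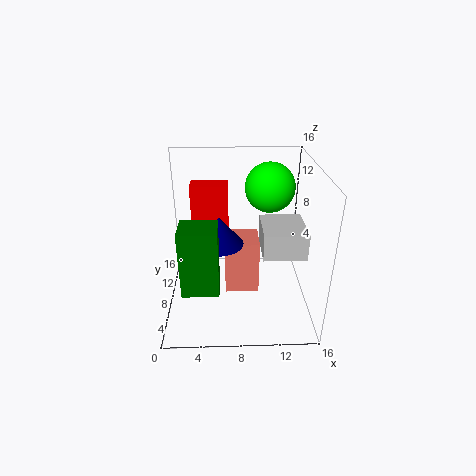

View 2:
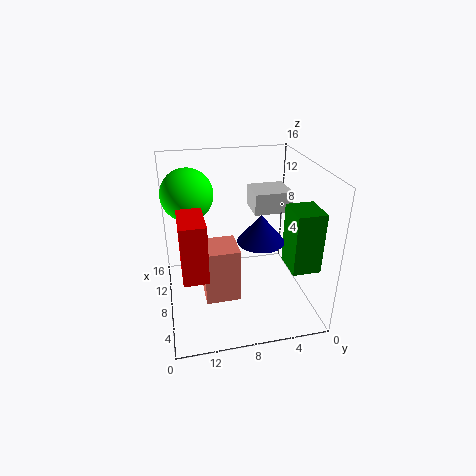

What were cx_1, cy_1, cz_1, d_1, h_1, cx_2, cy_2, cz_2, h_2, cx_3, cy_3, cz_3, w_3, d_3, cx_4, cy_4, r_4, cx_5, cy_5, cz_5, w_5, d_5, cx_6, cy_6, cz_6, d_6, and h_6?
cx_1 = 10; cy_1 = 1; cz_1 = 9.5; d_1 = 4.5; h_1 = 2.5; cx_2 = 6; cy_2 = 6; cz_2 = 8.5; h_2 = 3; cx_3 = 2.5; cy_3 = 12; cz_3 = 6.5; w_3 = 4.5; d_3 = 2.5; cx_4 = 12; cy_4 = 13; r_4 = 3; cx_5 = 2.5; cy_5 = 0.5; cz_5 = 6; w_5 = 3.5; d_5 = 3; cx_6 = 6.5; cy_6 = 8; cz_6 = 0.5; d_6 = 4; h_6 = 6.5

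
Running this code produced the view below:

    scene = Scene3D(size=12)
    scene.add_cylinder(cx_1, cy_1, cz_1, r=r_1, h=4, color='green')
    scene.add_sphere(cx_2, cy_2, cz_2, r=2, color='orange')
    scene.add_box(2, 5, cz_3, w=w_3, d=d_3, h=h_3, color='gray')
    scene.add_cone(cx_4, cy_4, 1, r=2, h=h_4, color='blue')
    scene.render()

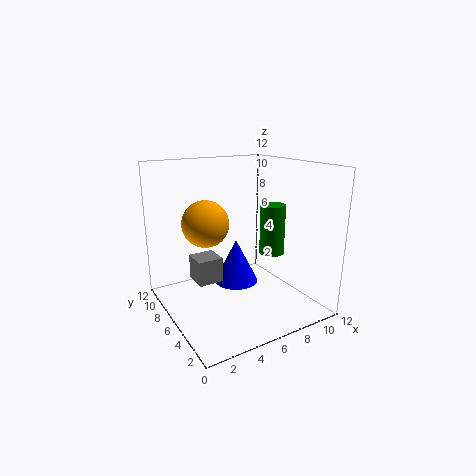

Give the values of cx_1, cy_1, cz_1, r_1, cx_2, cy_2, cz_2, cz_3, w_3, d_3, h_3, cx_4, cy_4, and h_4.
cx_1 = 8, cy_1 = 4, cz_1 = 5, r_1 = 1, cx_2 = 4, cy_2 = 8, cz_2 = 7, cz_3 = 3, w_3 = 2, d_3 = 2, h_3 = 2, cx_4 = 7, cy_4 = 8, h_4 = 4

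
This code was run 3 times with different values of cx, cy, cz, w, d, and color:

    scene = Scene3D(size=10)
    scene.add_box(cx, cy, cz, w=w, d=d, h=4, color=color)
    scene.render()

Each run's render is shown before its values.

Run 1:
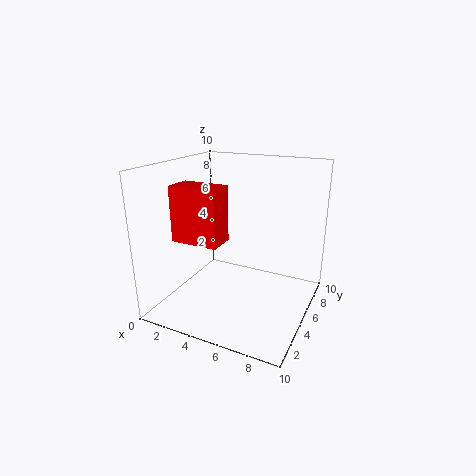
cx = 0.5, cy = 3.5, cz = 4.5, w = 3.5, d = 2, color = 'red'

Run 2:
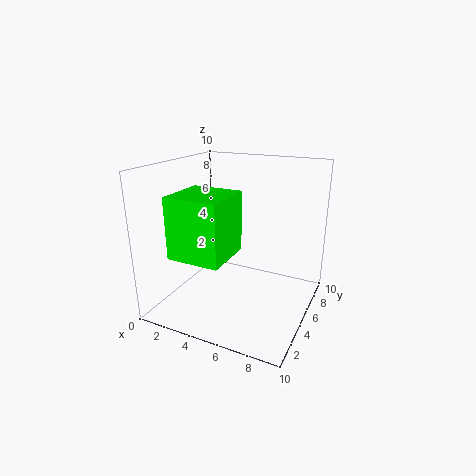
cx = 2, cy = 1, cz = 4.5, w = 3.5, d = 3.5, color = 'lime'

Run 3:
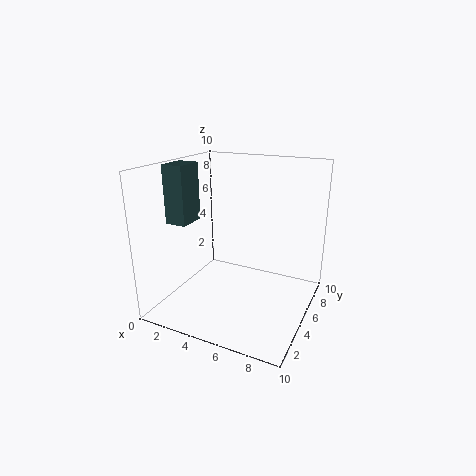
cx = 0.5, cy = 3, cz = 6, w = 1.5, d = 2, color = 'darkslategray'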